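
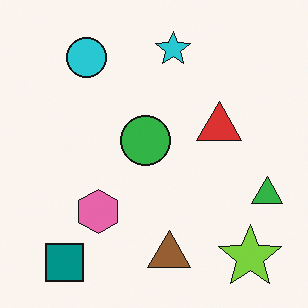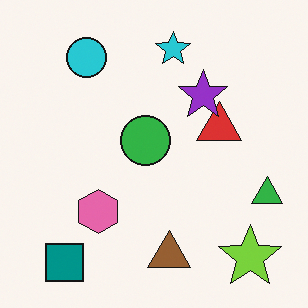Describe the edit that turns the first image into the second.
This is the original image overlaid with an additional purple star.

A purple star appears in the second image that is absent from the first.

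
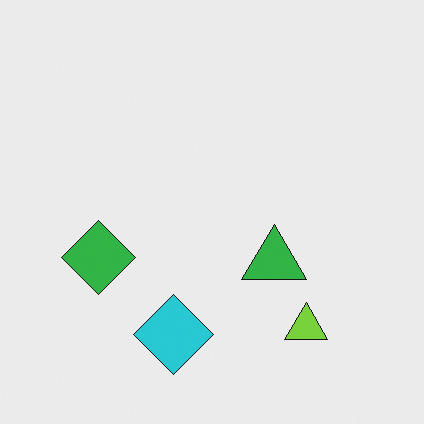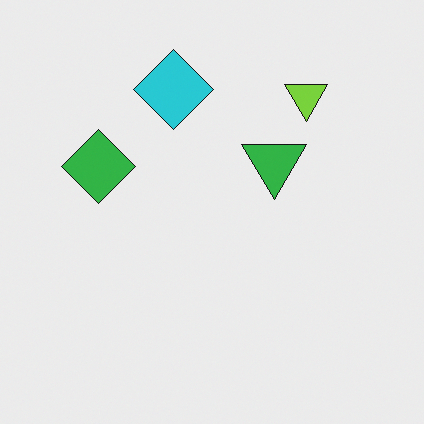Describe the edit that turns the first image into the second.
This is the original image flipped vertically (top ↔ bottom).

The cyan diamond is in the bottom of the first image and the top of the second — shapes on opposite sides of the horizontal midline have swapped in a mirror flip.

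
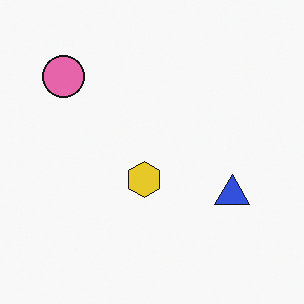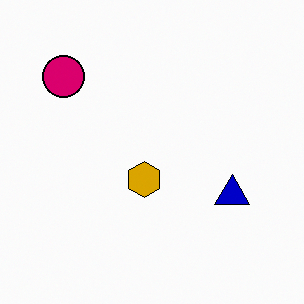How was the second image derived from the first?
The image was boosted in contrast.

Tones are pushed away from mid-grey across the whole image — a global contrast change.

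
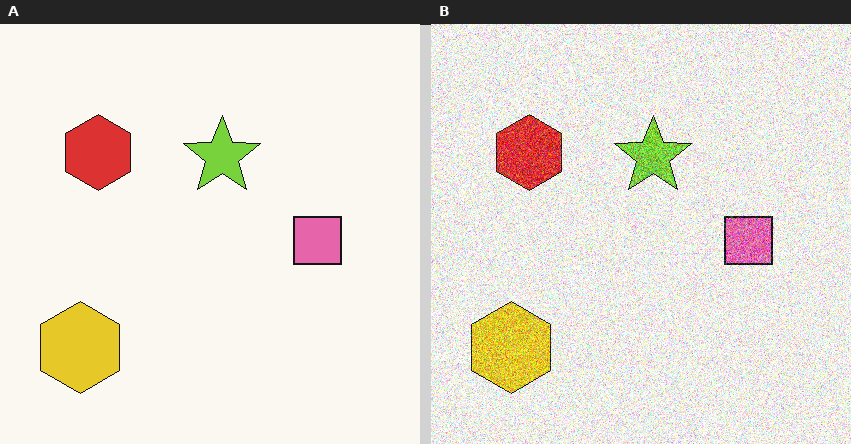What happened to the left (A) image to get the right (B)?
It was degraded with strong gaussian noise.

Random speckle covers the whole image, including the flat background.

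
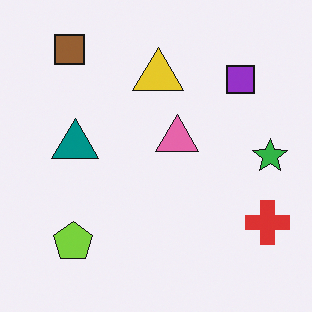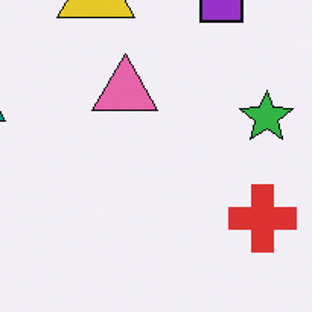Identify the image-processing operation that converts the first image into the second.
This is the original image cropped slightly and scaled back up.

The visible shapes are larger and the field of view is narrower; shapes near the original edges may be partly or wholly outside the frame — a crop-and-rescale.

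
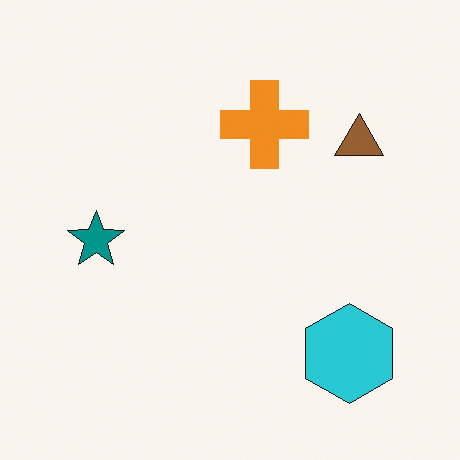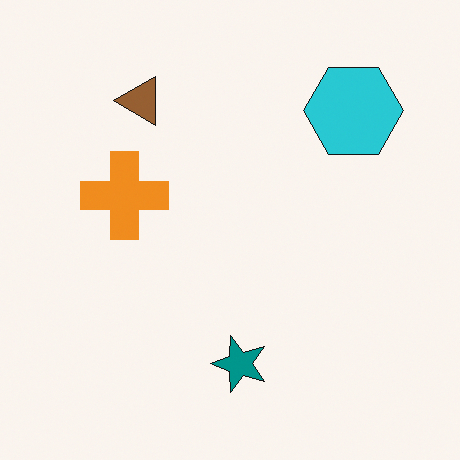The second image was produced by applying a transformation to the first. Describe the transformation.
The transformation is: rotated 90° counter-clockwise.

The cyan hexagon sits in the bottom-right of the first image and the top-right of the second — consistent with a whole-image 90° counter-clockwise rotation.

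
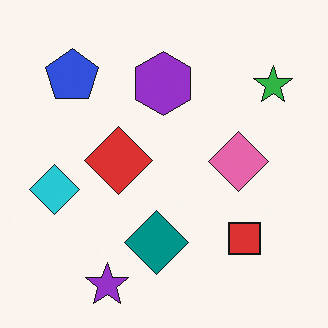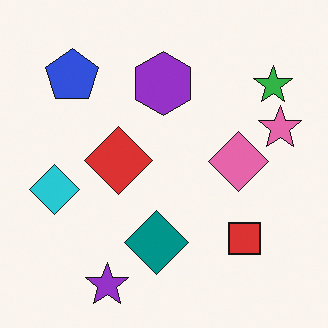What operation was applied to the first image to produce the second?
The second image is the first overlaid with an additional pink star.

A pink star appears in the second image that is absent from the first.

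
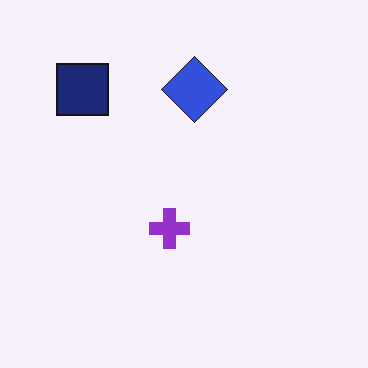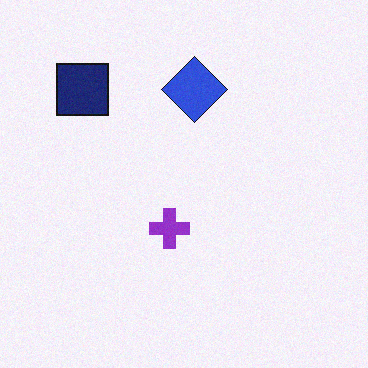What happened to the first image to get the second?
The second image is the first degraded with a light layer of grain.

Random speckle covers the whole image, including the flat background.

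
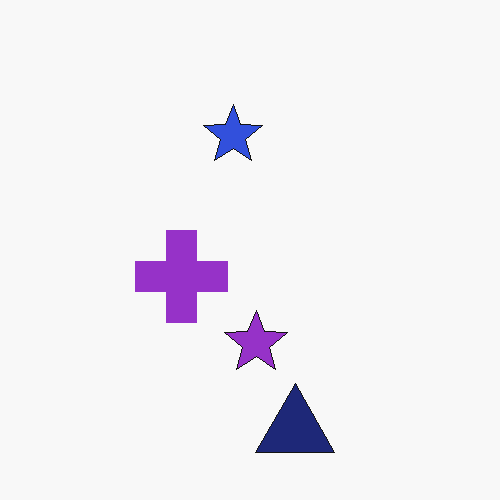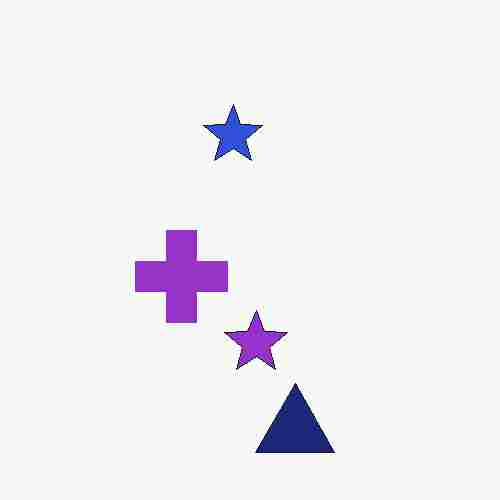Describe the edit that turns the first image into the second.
The second image is the first degraded with heavy JPEG compression.

Blocky 8×8 compression artifacts appear around shape edges and the flat background shows ringing — characteristic JPEG degradation.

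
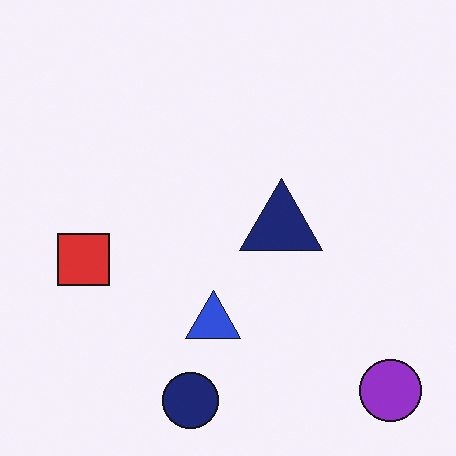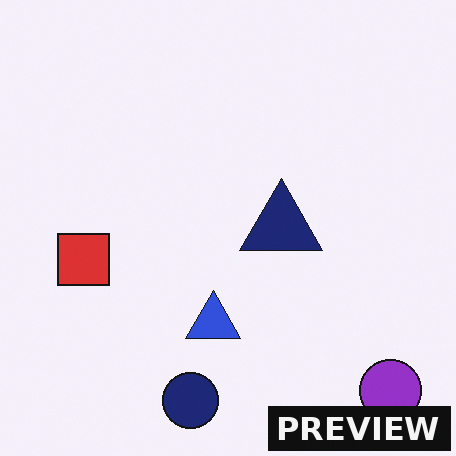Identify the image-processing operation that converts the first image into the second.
The transformation is: watermarked with the text "PREVIEW" in the lower-right corner.

A dark label reading "PREVIEW" appears in the lower-right corner.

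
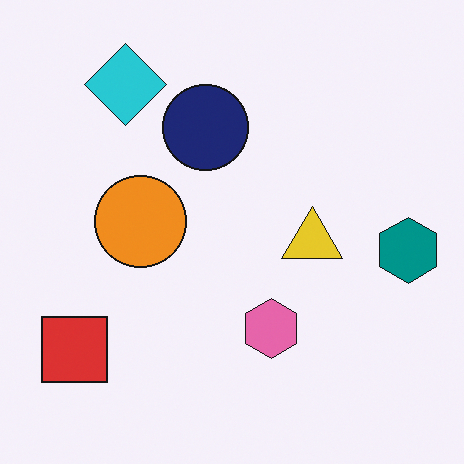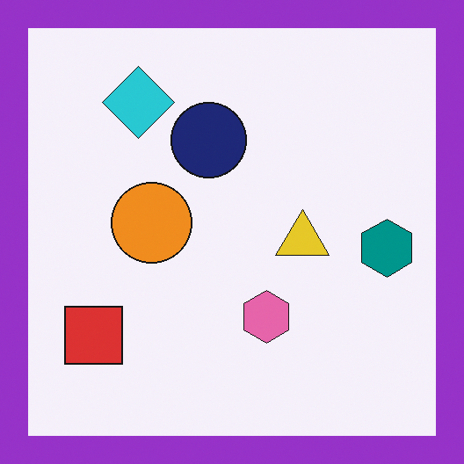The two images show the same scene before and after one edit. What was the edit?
This is the original image framed with a purple border.

A solid purple frame runs around the edge of the second image, with the content slightly shrunk inside it.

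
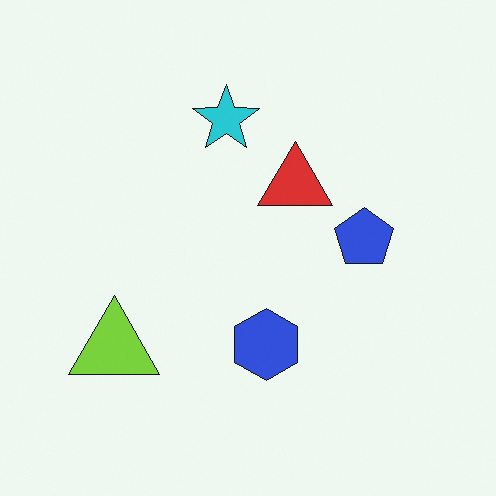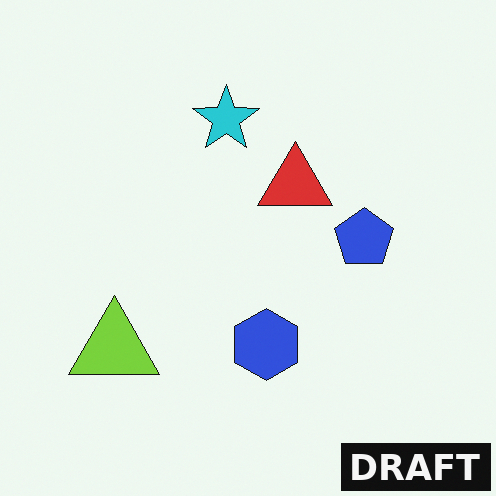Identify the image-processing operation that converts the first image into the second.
It was watermarked with the text "DRAFT" in the lower-right corner.

A dark label reading "DRAFT" appears in the lower-right corner.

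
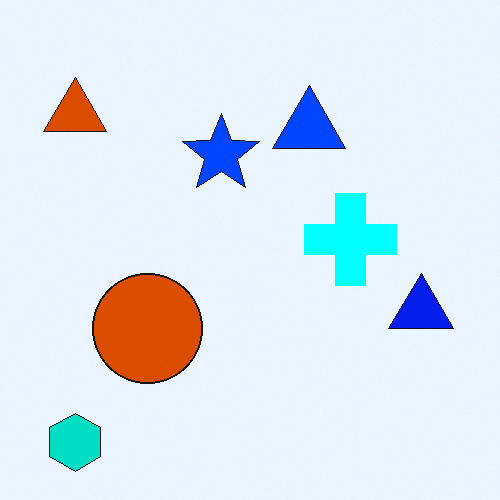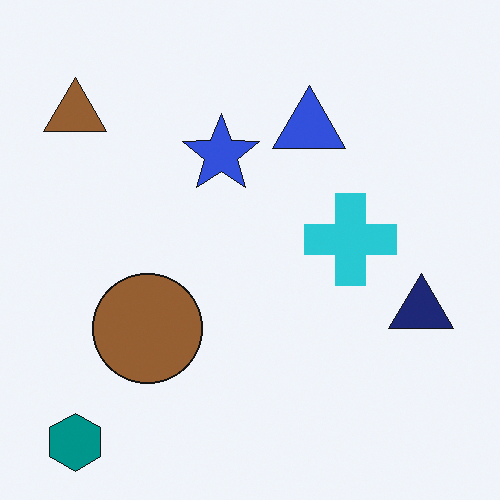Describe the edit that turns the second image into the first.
The transformation is: heavily oversaturated.

All colors are more vivid — a global saturation change.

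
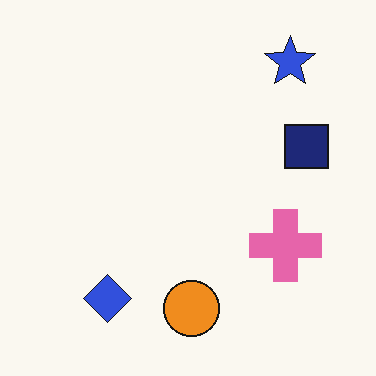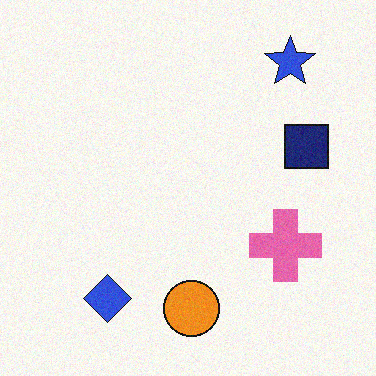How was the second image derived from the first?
The transformation is: degraded with a light layer of grain.

Random speckle covers the whole image, including the flat background.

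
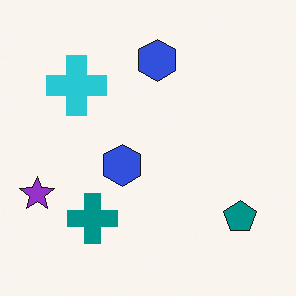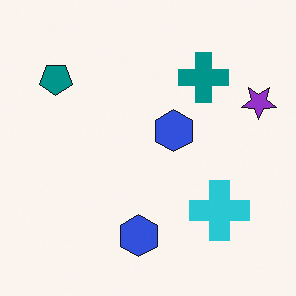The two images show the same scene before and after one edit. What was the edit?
The second image is the first rotated 180°.

The purple star sits in the left of the first image and the right of the second — consistent with a whole-image 180° rotation.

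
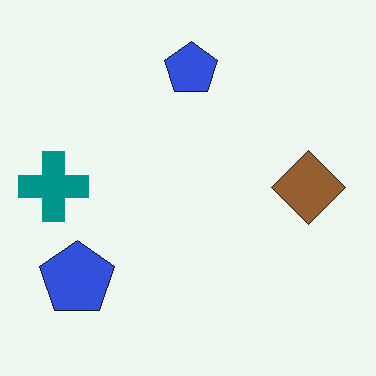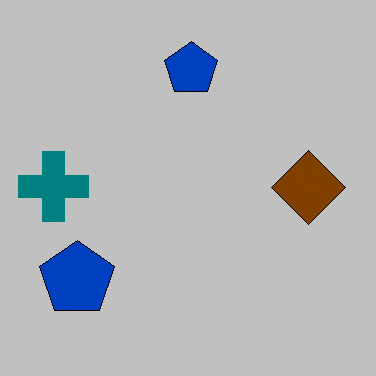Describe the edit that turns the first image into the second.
The second image is the first heavily posterized to just a handful of flat colors.

Each flat color has snapped to a coarser quantized level — most visibly, the near-white background has dropped to a flat grey.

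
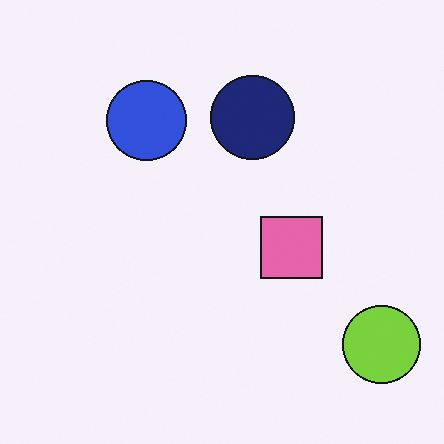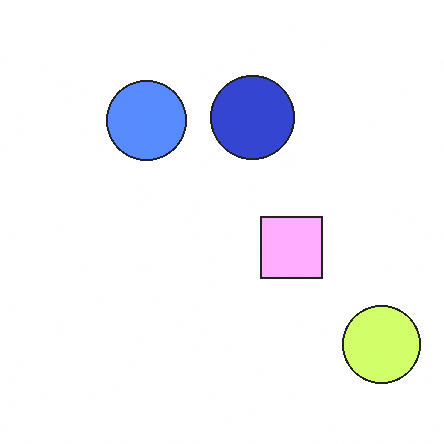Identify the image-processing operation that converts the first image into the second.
Substantially brightened.

Every pixel — background and shapes alike — is uniformly brightened.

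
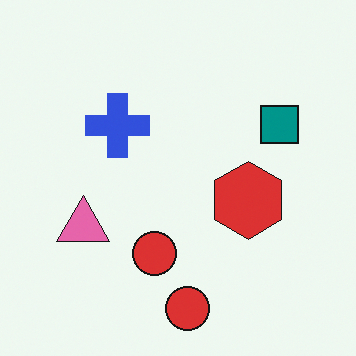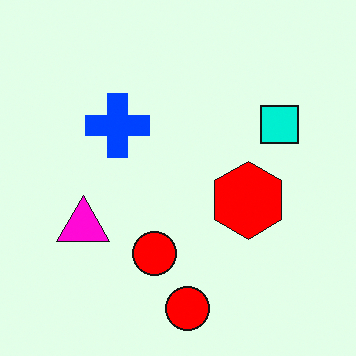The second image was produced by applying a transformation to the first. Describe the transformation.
Heavily oversaturated.

All colors are more vivid — a global saturation change.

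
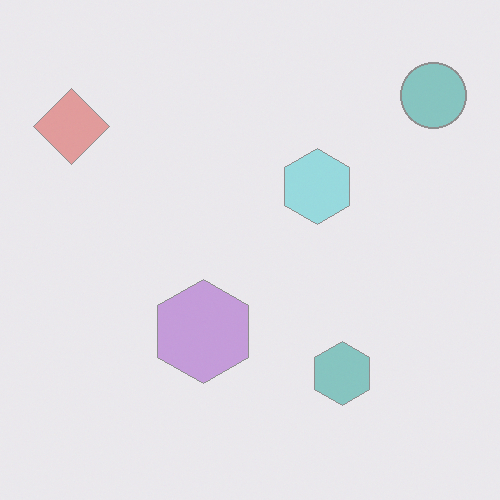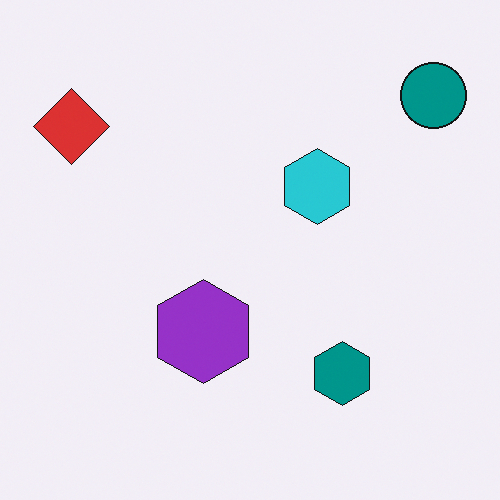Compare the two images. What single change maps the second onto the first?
The image was washed out (contrast reduced).

Tones are pushed toward mid-grey across the whole image — a global contrast change.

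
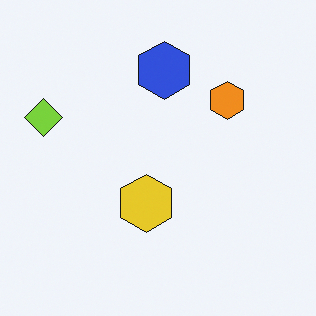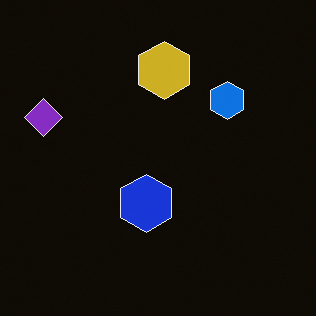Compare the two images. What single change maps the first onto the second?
The second image is the first color-inverted (negative).

The light background has become dark and every shape's color is its complement — a photographic negative.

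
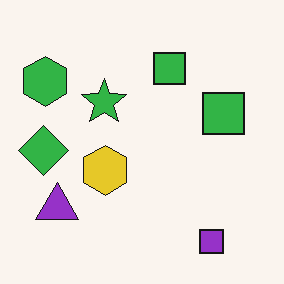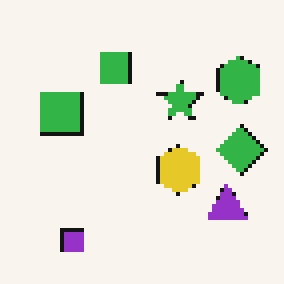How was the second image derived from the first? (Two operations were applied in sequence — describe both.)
The image was lightly pixelated (a mild mosaic effect), then flipped horizontally (left ↔ right).

Shapes are reduced to large square blocks; fine edges and outlines are lost — a downscale-then-upscale (mosaic) effect. The green diamond is in the left of the first image and the right of the second — shapes on opposite sides of the vertical midline have swapped in a mirror flip.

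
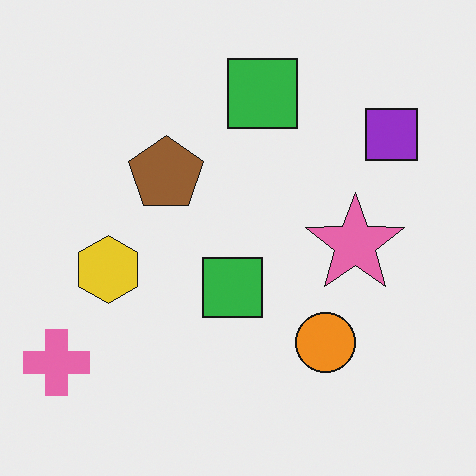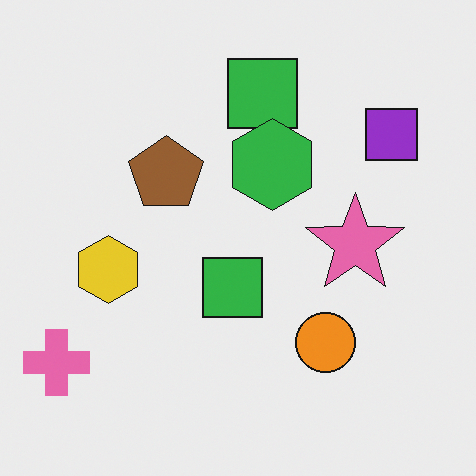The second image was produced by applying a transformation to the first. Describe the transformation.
The transformation is: overlaid with an additional green hexagon.

A green hexagon appears in the second image that is absent from the first.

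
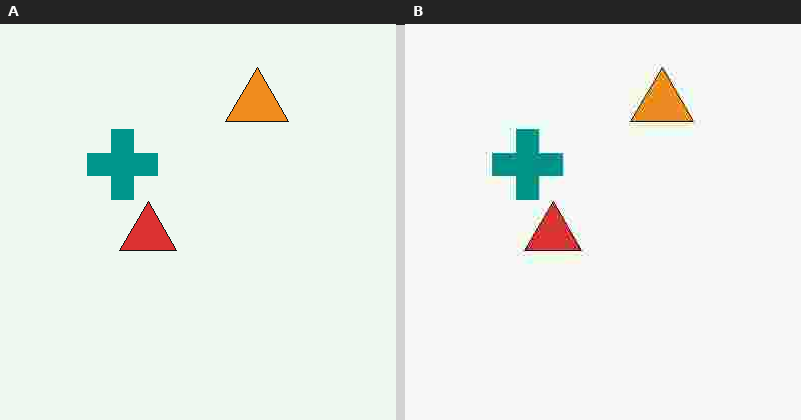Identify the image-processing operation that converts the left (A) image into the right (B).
The transformation is: heavily JPEG-compressed with obvious blocking artifacts.

Blocky 8×8 compression artifacts appear around shape edges and the flat background shows ringing — characteristic JPEG degradation.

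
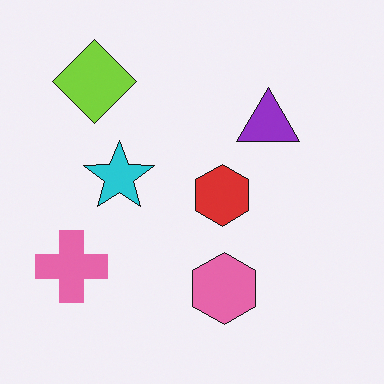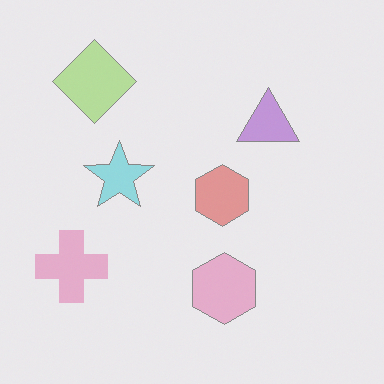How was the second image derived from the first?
The image was washed out (contrast reduced).

Tones are pushed toward mid-grey across the whole image — a global contrast change.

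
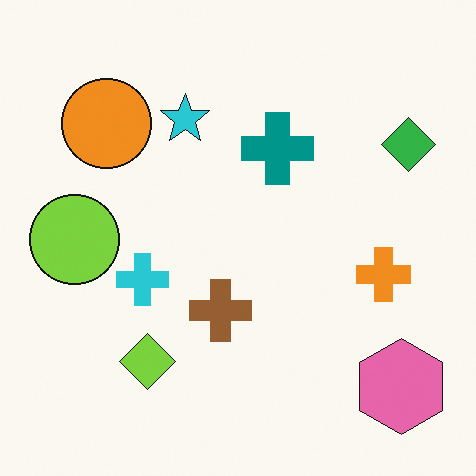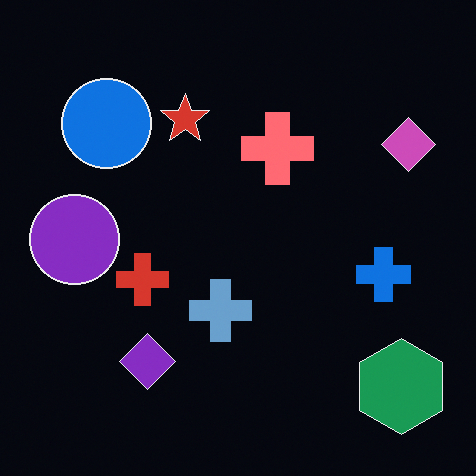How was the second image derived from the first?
The image was color-inverted (negative).

The light background has become dark and every shape's color is its complement — a photographic negative.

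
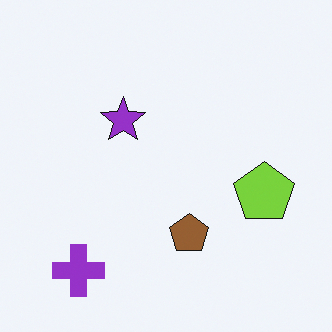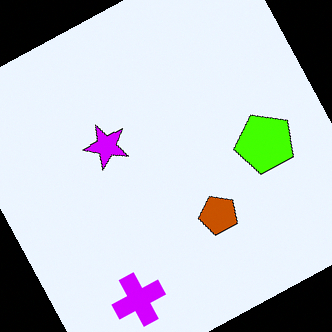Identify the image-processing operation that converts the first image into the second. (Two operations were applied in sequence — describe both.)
Made much more vivid (saturation change), then rotated counter-clockwise by a moderate amount.

All colors are more vivid — a global saturation change. Every shape is tilted by the same angle and the image corners show triangular fill wedges — a whole-image rotation by a non-right angle.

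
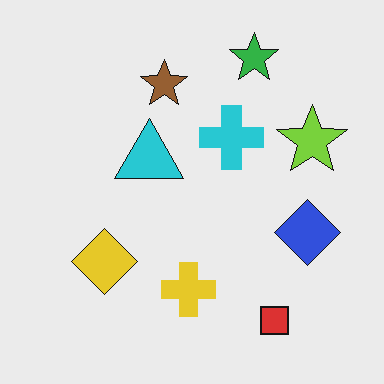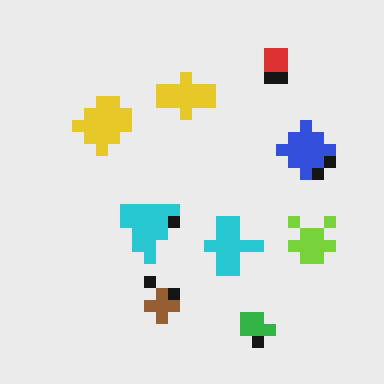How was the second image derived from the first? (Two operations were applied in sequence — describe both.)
This is the original image coarsely pixelated, then flipped vertically (top ↔ bottom).

Shapes are reduced to large square blocks; fine edges and outlines are lost — a downscale-then-upscale (mosaic) effect. The green star is in the top of the first image and the bottom of the second — shapes on opposite sides of the horizontal midline have swapped in a mirror flip.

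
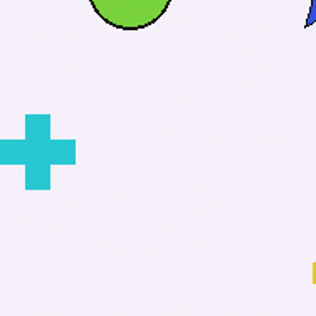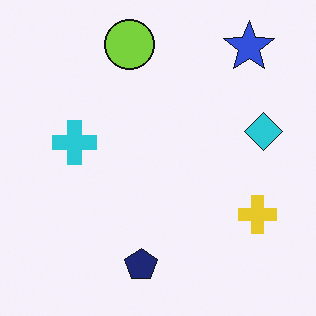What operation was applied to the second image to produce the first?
The transformation is: cropped to a noticeably smaller region and rescaled.

The visible shapes are larger and the field of view is narrower; shapes near the original edges may be partly or wholly outside the frame — a crop-and-rescale.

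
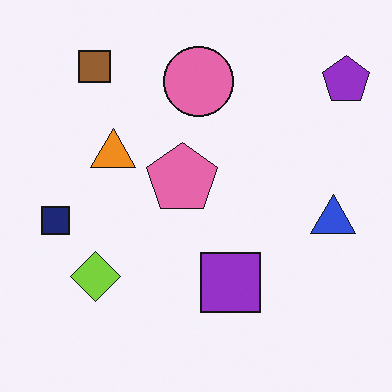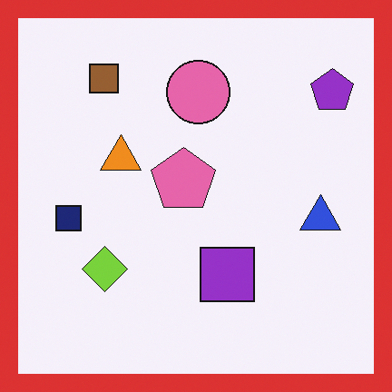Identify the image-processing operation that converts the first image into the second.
Framed with a red border.

A solid red frame runs around the edge of the second image, with the content slightly shrunk inside it.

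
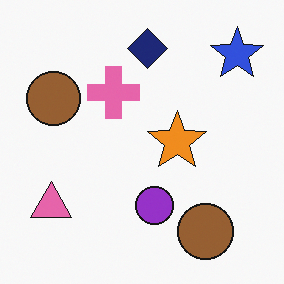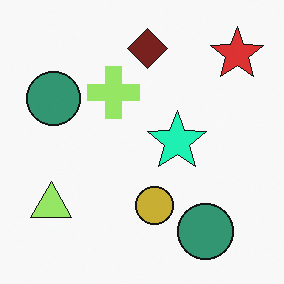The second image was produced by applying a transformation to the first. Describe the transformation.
The image was hue-shifted through roughly a third of the color wheel.

Every shape's color has rotated by the same amount around the hue wheel — a uniform hue shift.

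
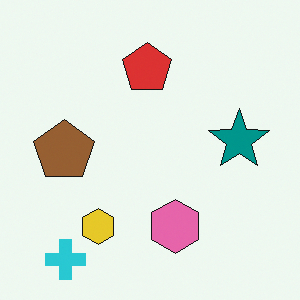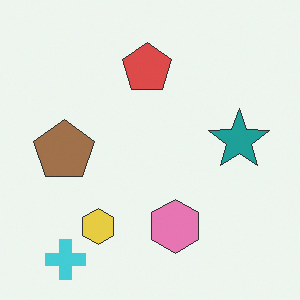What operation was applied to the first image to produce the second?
Given slightly reduced contrast.

Tones are pushed toward mid-grey across the whole image — a global contrast change.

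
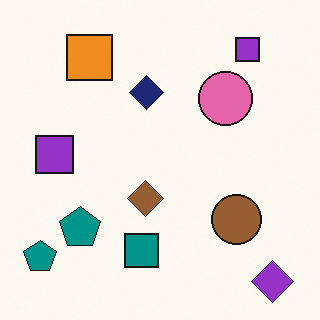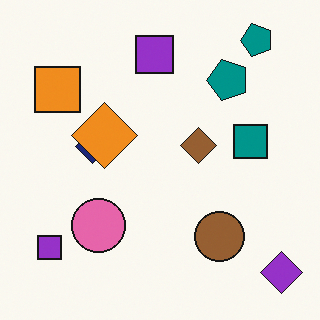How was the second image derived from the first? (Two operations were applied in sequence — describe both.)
It was transposed (reflected across the top-left ↔ bottom-right diagonal), then overlaid with an additional orange diamond.

Shapes have swapped their row and column positions — what was in the top-right is now in the bottom-left — a diagonal reflection. An orange diamond appears in the second image that is absent from the first.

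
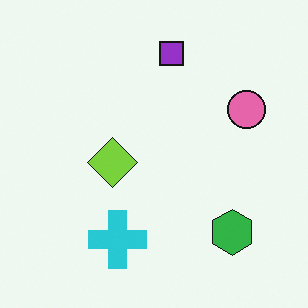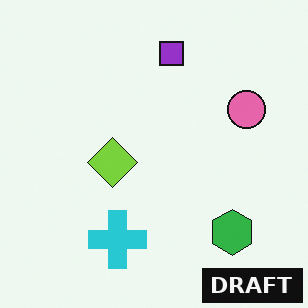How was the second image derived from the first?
Watermarked with the text "DRAFT" in the lower-right corner.

A dark label reading "DRAFT" appears in the lower-right corner.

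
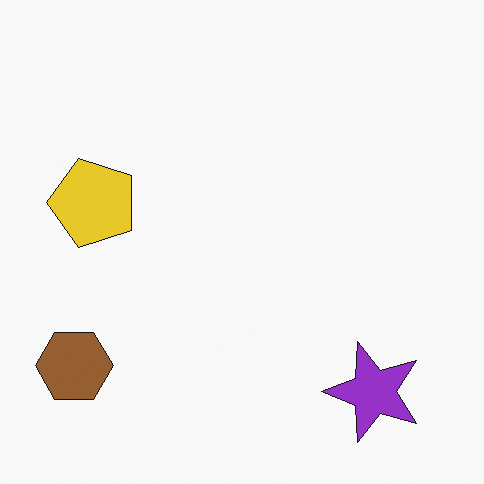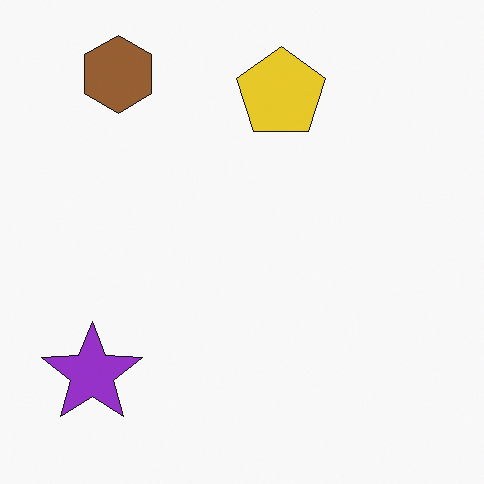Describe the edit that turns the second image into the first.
The image was rotated 90° counter-clockwise.

The brown hexagon sits in the top-left of the second image and the bottom-left of the first — consistent with a whole-image 90° counter-clockwise rotation.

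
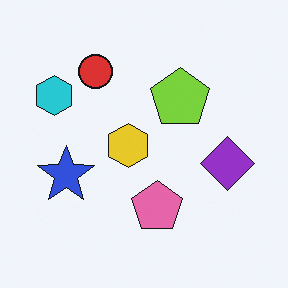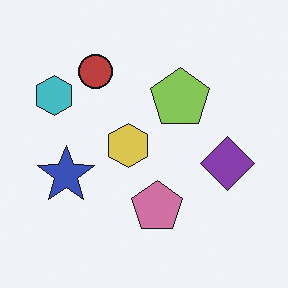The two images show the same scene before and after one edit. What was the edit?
Slightly desaturated.

All colors are more muted and greyish — a global saturation change.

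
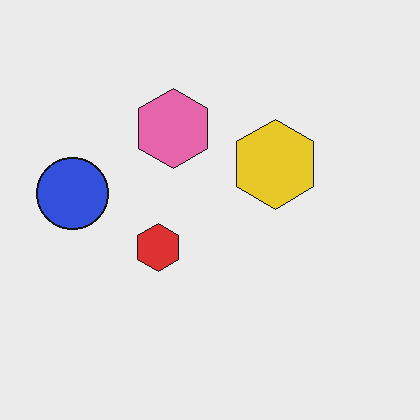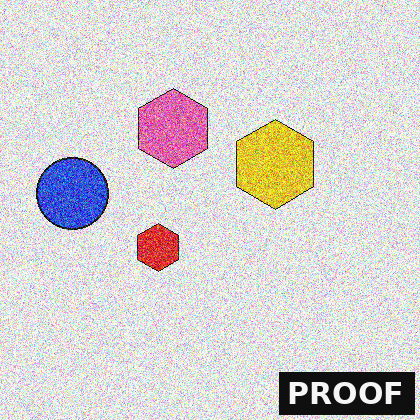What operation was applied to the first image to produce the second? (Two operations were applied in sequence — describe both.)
Degraded with a thick layer of grain, then watermarked with the text "PROOF" in the lower-right corner.

Random speckle covers the whole image, including the flat background. A dark label reading "PROOF" appears in the lower-right corner.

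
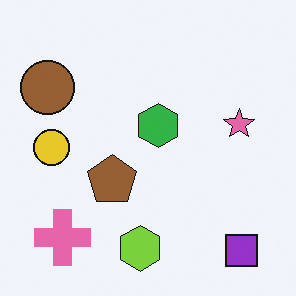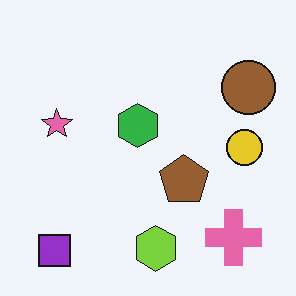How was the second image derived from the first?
Flipped horizontally (left ↔ right).

The brown circle is in the top-left of the first image and the top-right of the second — shapes on opposite sides of the vertical midline have swapped in a mirror flip.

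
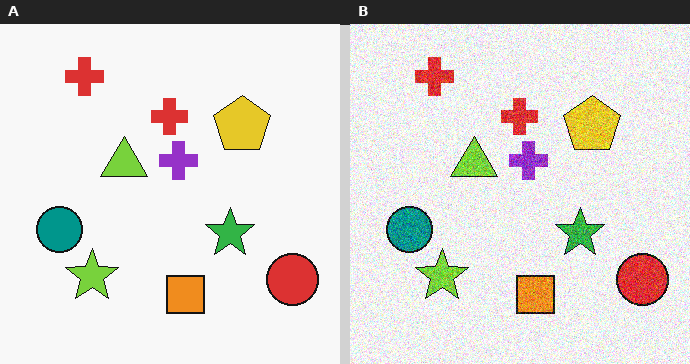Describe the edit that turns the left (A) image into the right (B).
Degraded with heavy additive noise.

Random speckle covers the whole image, including the flat background.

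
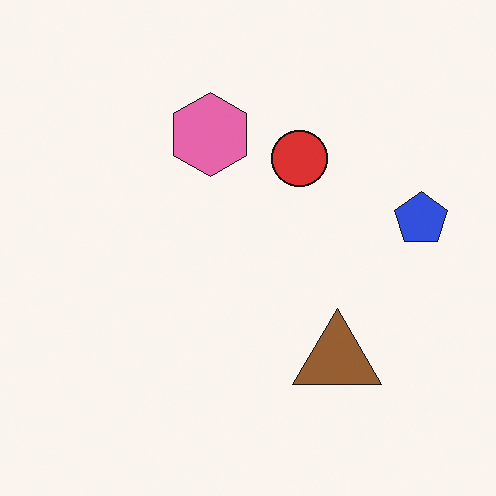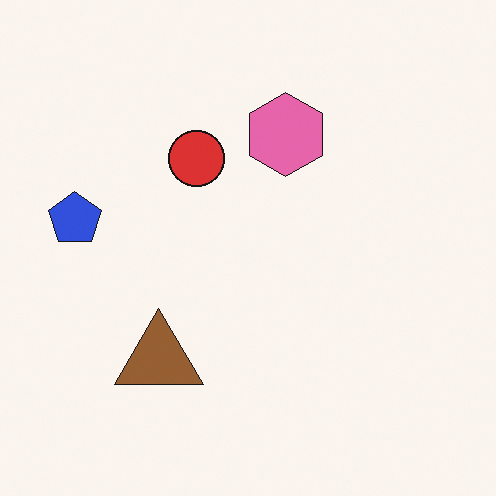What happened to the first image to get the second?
The second image is the first flipped horizontally (left ↔ right).

The blue pentagon is in the right of the first image and the left of the second — shapes on opposite sides of the vertical midline have swapped in a mirror flip.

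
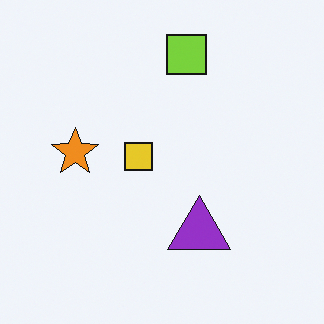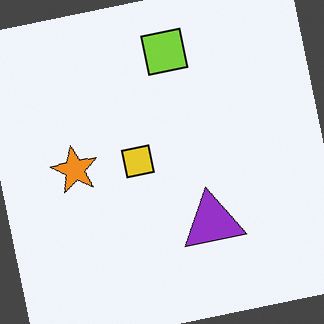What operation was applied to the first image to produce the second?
The transformation is: rotated counter-clockwise by a small amount.

Every shape is tilted by the same angle and the image corners show triangular fill wedges — a whole-image rotation by a non-right angle.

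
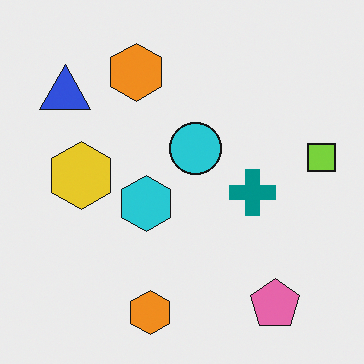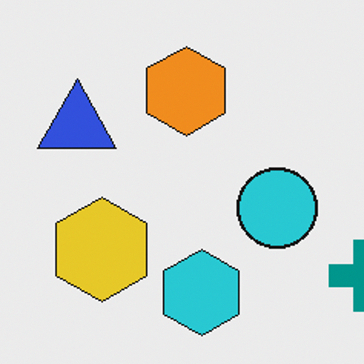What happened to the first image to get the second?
The image was cropped slightly and scaled back up.

The visible shapes are larger and the field of view is narrower; shapes near the original edges may be partly or wholly outside the frame — a crop-and-rescale.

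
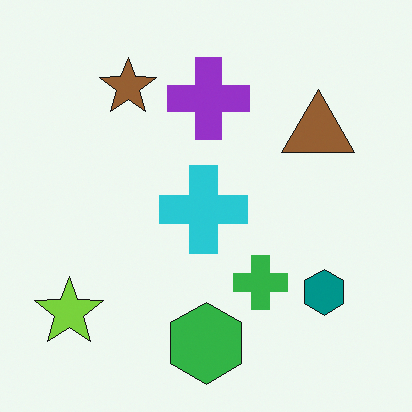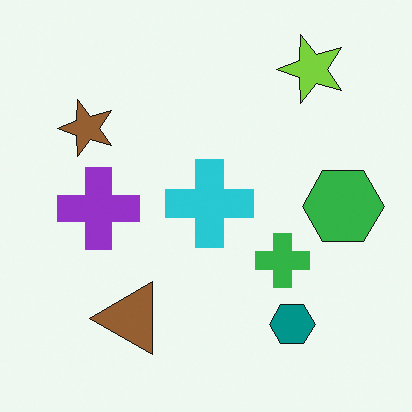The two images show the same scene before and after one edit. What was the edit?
This is the original image transposed (reflected across the top-left ↔ bottom-right diagonal).

Shapes have swapped their row and column positions — what was in the top-right is now in the bottom-left — a diagonal reflection.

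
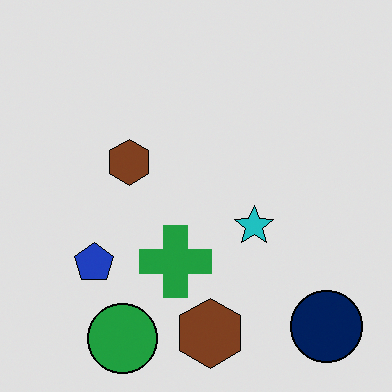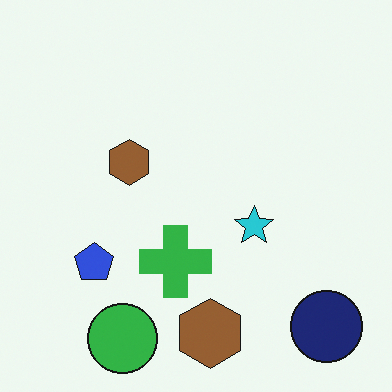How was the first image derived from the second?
This is the original image moderately posterized.

Each flat color has snapped to a coarser quantized level — most visibly, the near-white background has dropped to a flat grey.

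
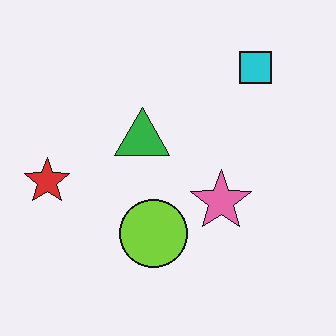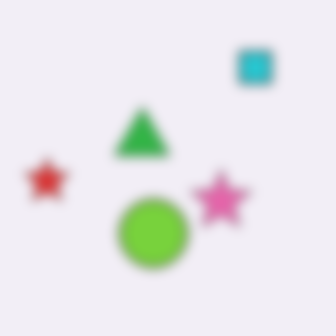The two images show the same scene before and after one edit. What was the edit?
The image was strongly gaussian-blurred.

Shape edges and outlines are uniformly softened across the whole image.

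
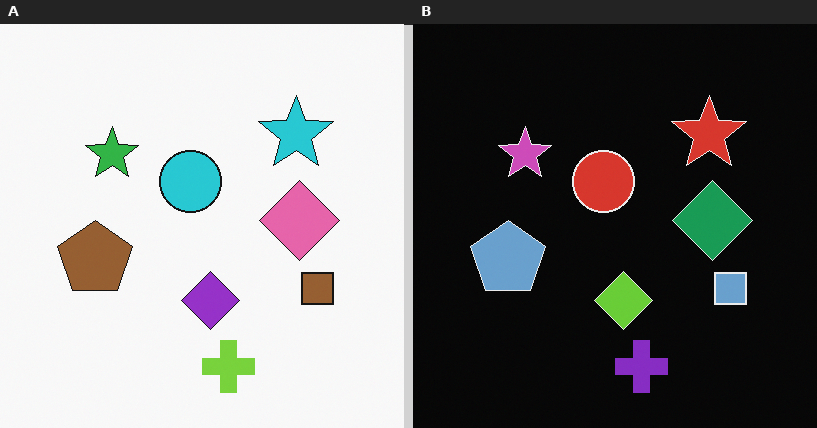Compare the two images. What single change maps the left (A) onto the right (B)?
Color-inverted (negative).

The light background has become dark and every shape's color is its complement — a photographic negative.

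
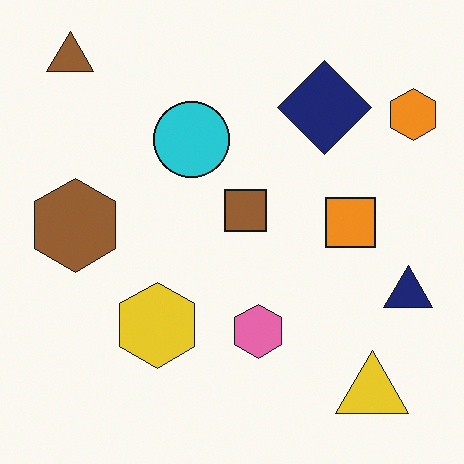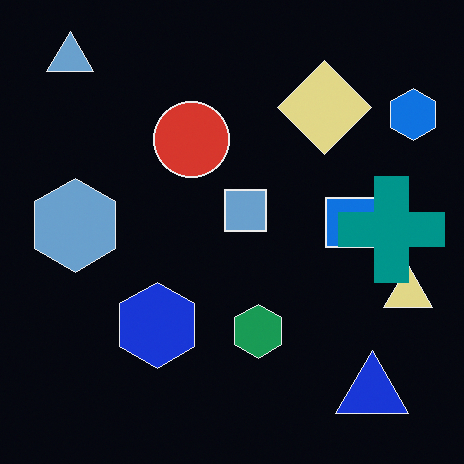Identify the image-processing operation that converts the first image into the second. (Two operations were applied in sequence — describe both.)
Color-inverted (negative), then overlaid with an additional teal cross.

The light background has become dark and every shape's color is its complement — a photographic negative. A teal cross appears in the second image that is absent from the first.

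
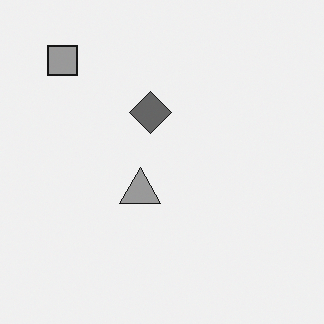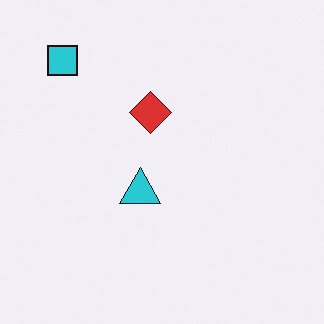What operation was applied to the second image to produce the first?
Converted to grayscale.

All color is removed — every shape is now a shade of grey.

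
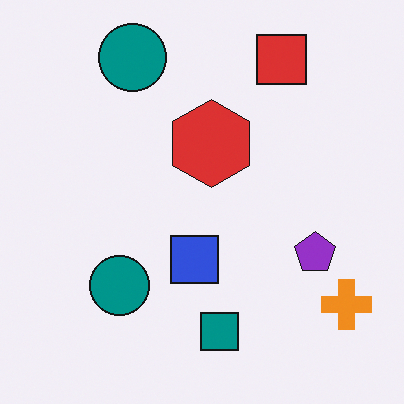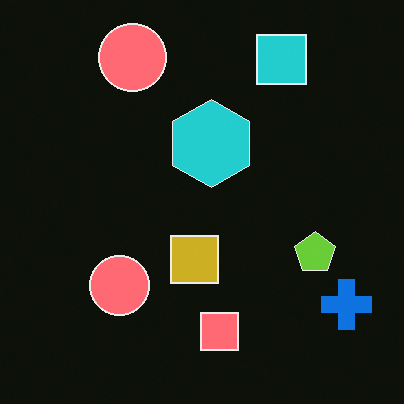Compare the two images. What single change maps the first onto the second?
The transformation is: color-inverted (negative).

The light background has become dark and every shape's color is its complement — a photographic negative.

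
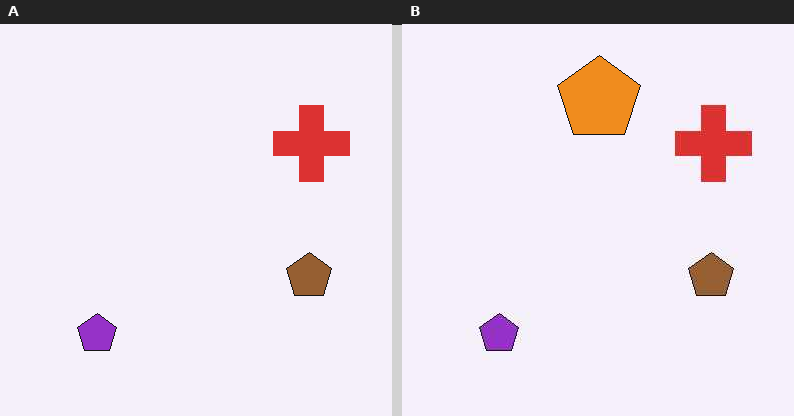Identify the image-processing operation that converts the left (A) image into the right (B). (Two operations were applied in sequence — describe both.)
JPEG-compressed with visible artifacts, then overlaid with an additional orange pentagon.

Blocky 8×8 compression artifacts appear around shape edges and the flat background shows ringing — characteristic JPEG degradation. An orange pentagon appears in the right (B) image that is absent from the left (A).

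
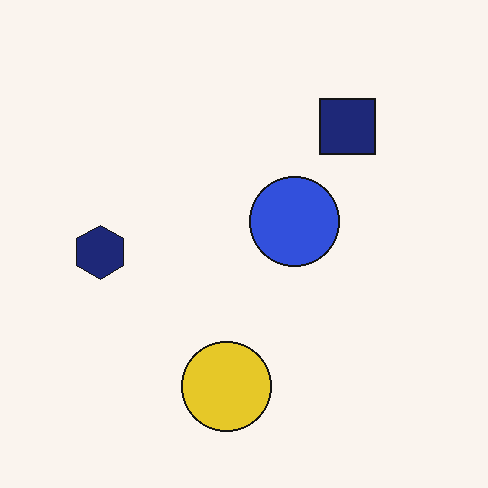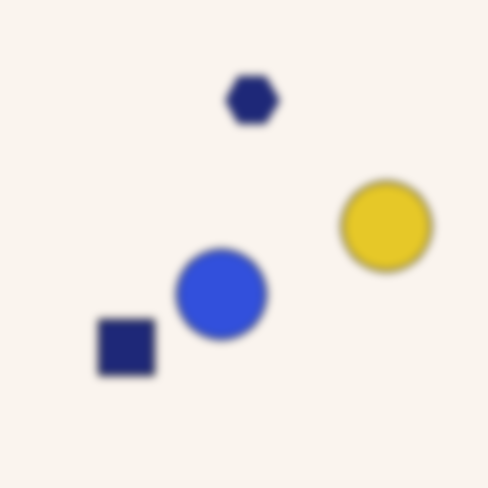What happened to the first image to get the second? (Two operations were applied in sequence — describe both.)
Moderately blurred, then transposed (reflected across the top-left ↔ bottom-right diagonal).

Shape edges and outlines are uniformly softened across the whole image. Shapes have swapped their row and column positions — what was in the top-right is now in the bottom-left — a diagonal reflection.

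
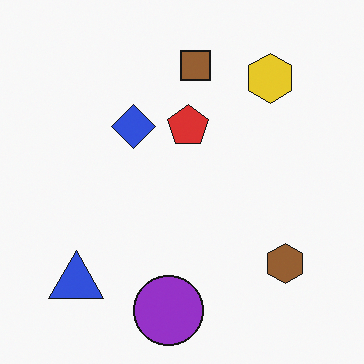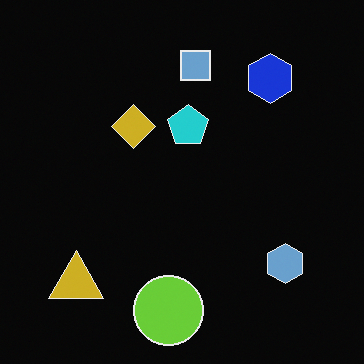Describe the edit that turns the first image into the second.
The transformation is: color-inverted (negative).

The light background has become dark and every shape's color is its complement — a photographic negative.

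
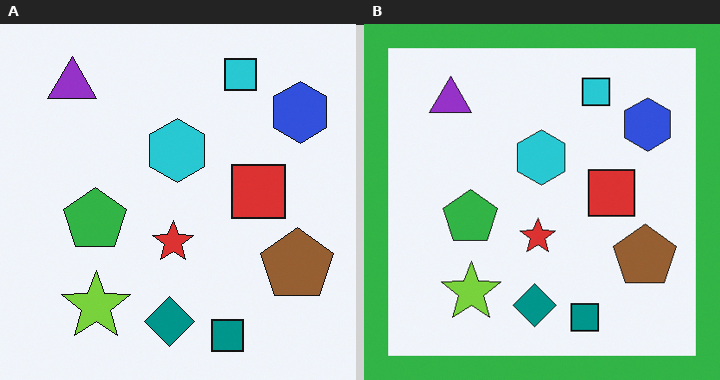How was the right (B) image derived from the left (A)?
This is the original image framed with a green border.

A solid green frame runs around the edge of the right (B) image, with the content slightly shrunk inside it.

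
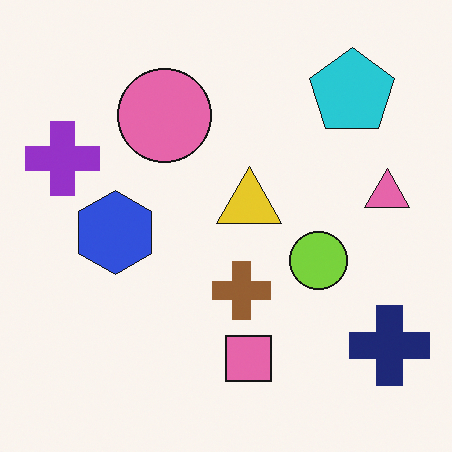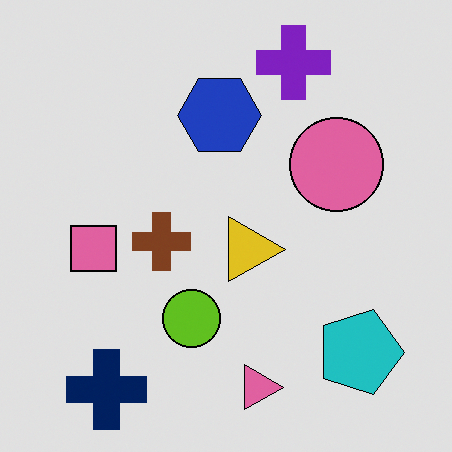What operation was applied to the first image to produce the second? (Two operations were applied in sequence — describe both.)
This is the original image rotated 90° clockwise, then posterized to a reduced palette.

The navy cross sits in the bottom-right of the first image and the bottom-left of the second — consistent with a whole-image 90° clockwise rotation. Each flat color has snapped to a coarser quantized level — most visibly, the near-white background has dropped to a flat grey.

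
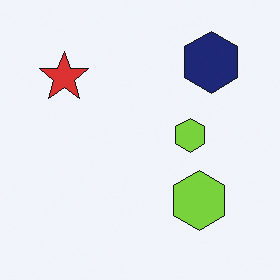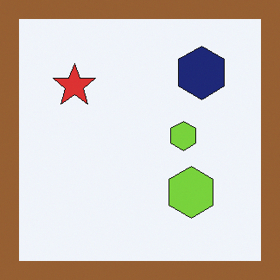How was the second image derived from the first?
The image was framed with a brown border.

A solid brown frame runs around the edge of the second image, with the content slightly shrunk inside it.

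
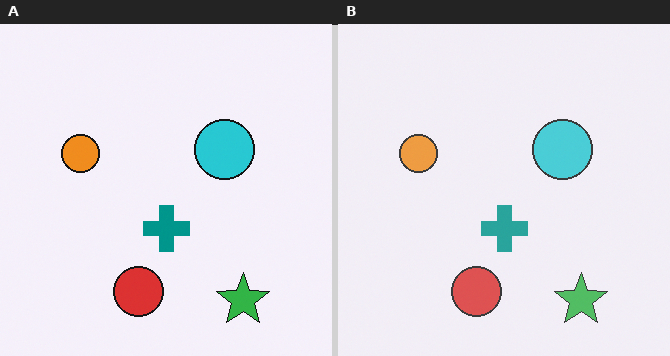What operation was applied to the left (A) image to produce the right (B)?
The image was given slightly reduced contrast.

Tones are pushed toward mid-grey across the whole image — a global contrast change.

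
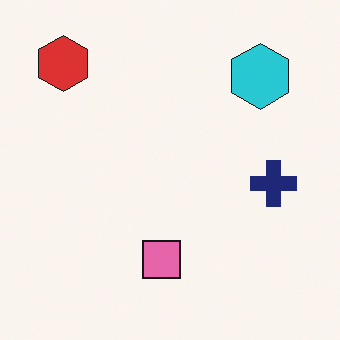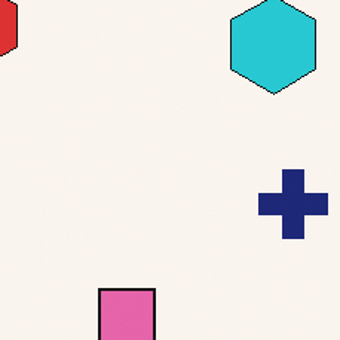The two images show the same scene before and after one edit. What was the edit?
The transformation is: cropped slightly and scaled back up.

The visible shapes are larger and the field of view is narrower; shapes near the original edges may be partly or wholly outside the frame — a crop-and-rescale.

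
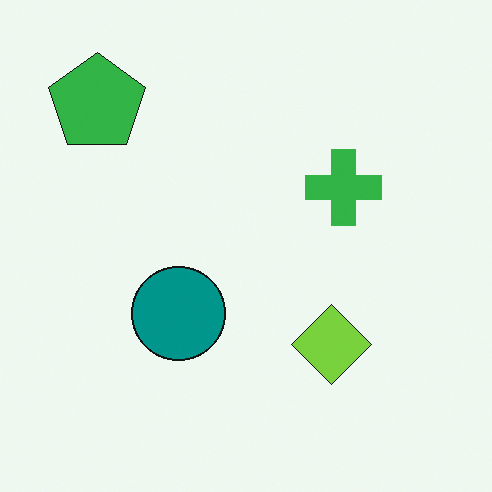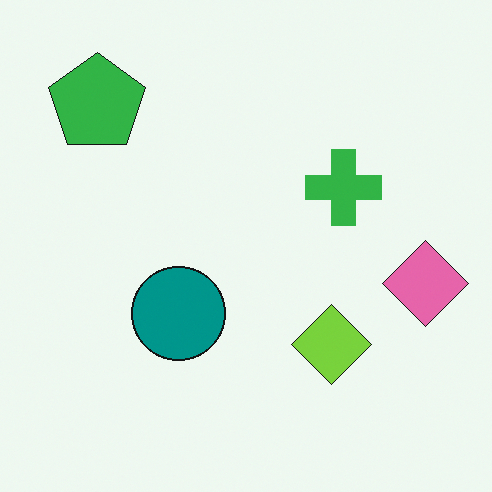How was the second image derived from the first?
It was overlaid with an additional pink diamond.

A pink diamond appears in the second image that is absent from the first.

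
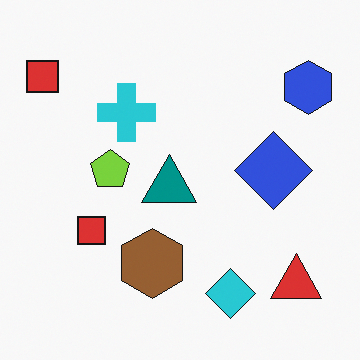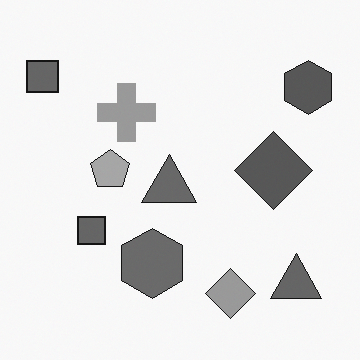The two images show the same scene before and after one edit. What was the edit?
It was converted to grayscale.

All color is removed — every shape is now a shade of grey.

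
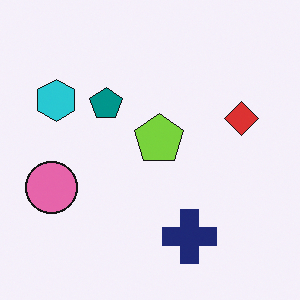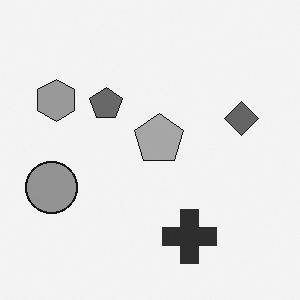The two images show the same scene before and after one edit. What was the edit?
The image was converted to grayscale.

All color is removed — every shape is now a shade of grey.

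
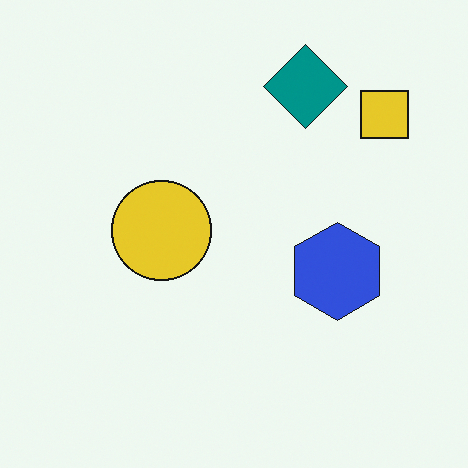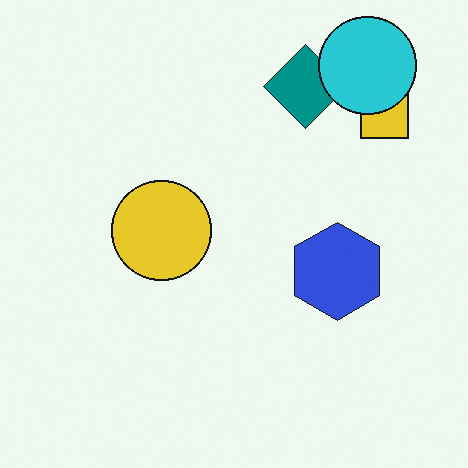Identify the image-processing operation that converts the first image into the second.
The image was overlaid with an additional cyan circle.

A cyan circle appears in the second image that is absent from the first.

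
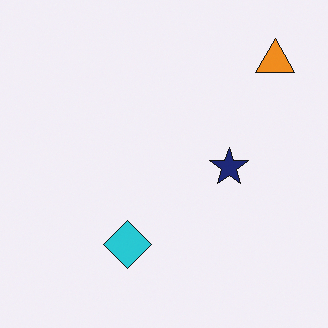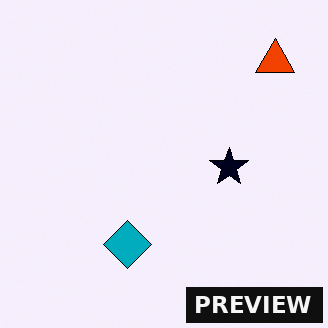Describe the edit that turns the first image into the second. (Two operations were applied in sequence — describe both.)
The image was boosted in contrast, then watermarked with the text "PREVIEW" in the lower-right corner.

Tones are pushed away from mid-grey across the whole image — a global contrast change. A dark label reading "PREVIEW" appears in the lower-right corner.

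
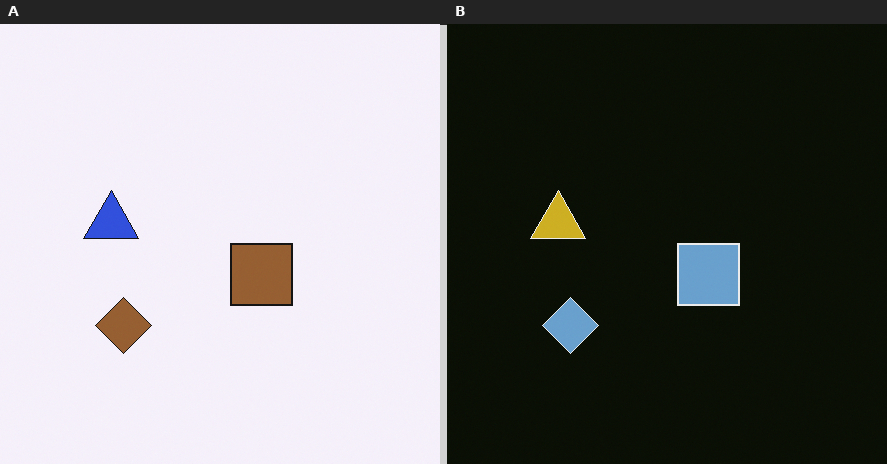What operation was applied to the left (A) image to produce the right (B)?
The transformation is: color-inverted (negative).

The light background has become dark and every shape's color is its complement — a photographic negative.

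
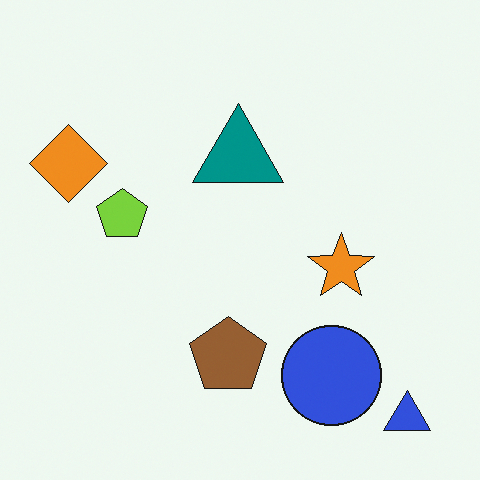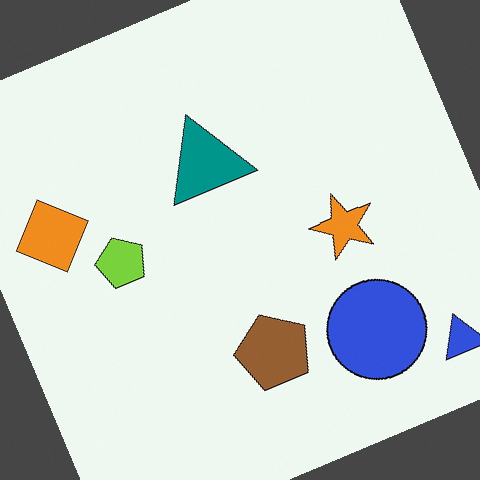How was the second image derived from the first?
The transformation is: rotated counter-clockwise by a moderate amount.

Every shape is tilted by the same angle and the image corners show triangular fill wedges — a whole-image rotation by a non-right angle.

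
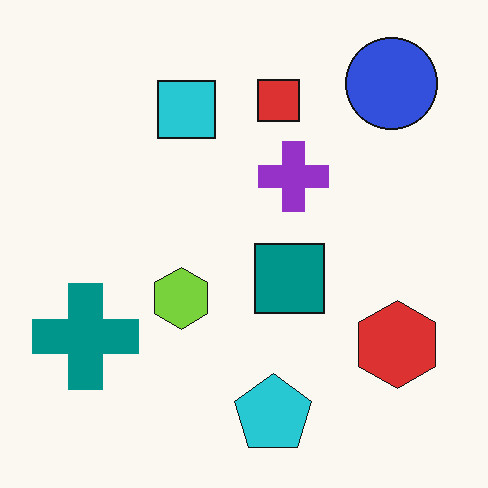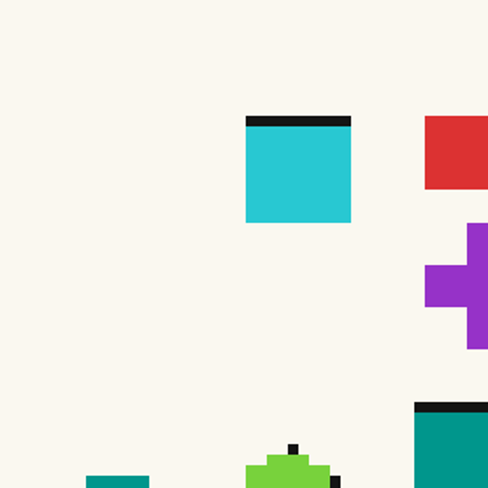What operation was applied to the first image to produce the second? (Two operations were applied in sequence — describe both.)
The image was moderately pixelated, then cropped tightly and scaled back up.

Shapes are reduced to large square blocks; fine edges and outlines are lost — a downscale-then-upscale (mosaic) effect. The visible shapes are larger and the field of view is narrower; shapes near the original edges may be partly or wholly outside the frame — a crop-and-rescale.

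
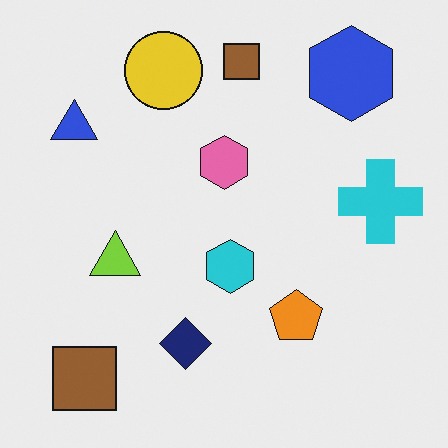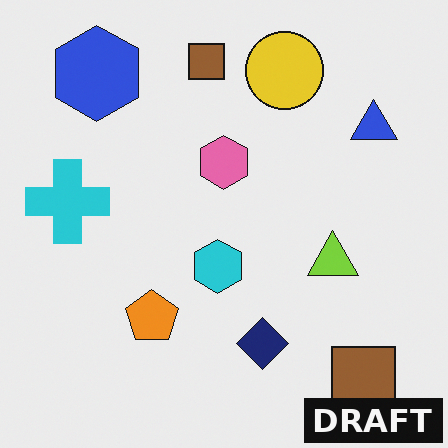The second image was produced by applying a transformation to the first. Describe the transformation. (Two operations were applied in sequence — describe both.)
The image was flipped horizontally (left ↔ right), then watermarked with the text "DRAFT" in the lower-right corner.

The cyan cross is in the right of the first image and the left of the second — shapes on opposite sides of the vertical midline have swapped in a mirror flip. A dark label reading "DRAFT" appears in the lower-right corner.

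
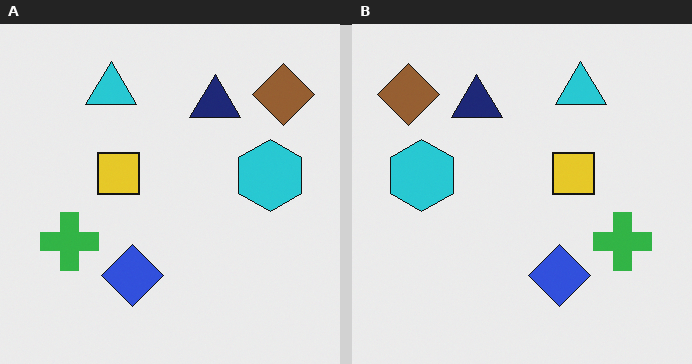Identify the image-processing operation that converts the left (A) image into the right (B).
The image was flipped horizontally (left ↔ right).

The brown diamond is in the top-right of the left (A) image and the top-left of the right (B) — shapes on opposite sides of the vertical midline have swapped in a mirror flip.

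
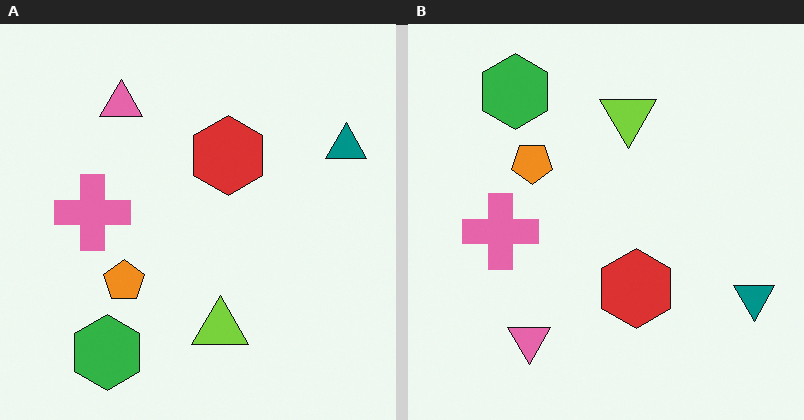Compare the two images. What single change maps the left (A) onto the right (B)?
It was flipped vertically (top ↔ bottom).

The green hexagon is in the bottom-left of the left (A) image and the top-left of the right (B) — shapes on opposite sides of the horizontal midline have swapped in a mirror flip.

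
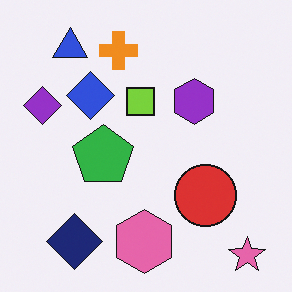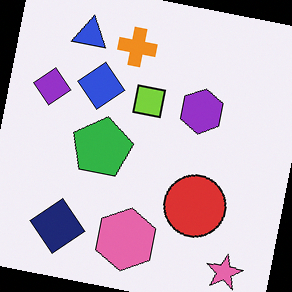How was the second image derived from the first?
This is the original image rotated clockwise by a slight angle.

Every shape is tilted by the same angle and the image corners show triangular fill wedges — a whole-image rotation by a non-right angle.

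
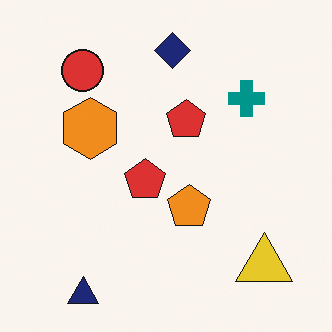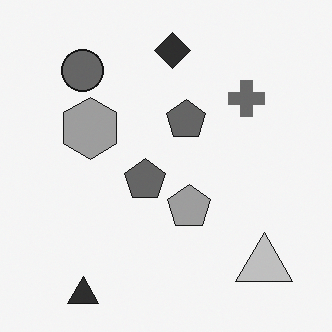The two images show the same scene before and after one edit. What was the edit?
Converted to grayscale.

All color is removed — every shape is now a shade of grey.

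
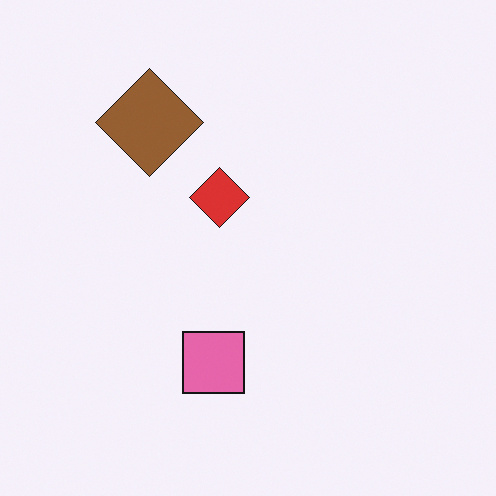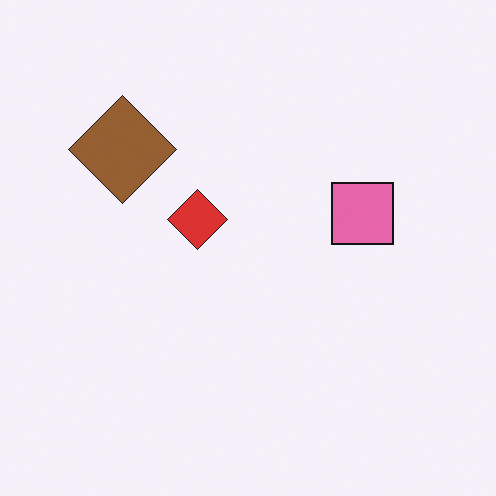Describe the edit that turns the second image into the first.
The first image is the second transposed (reflected across the top-left ↔ bottom-right diagonal).

Shapes have swapped their row and column positions — what was in the top-right is now in the bottom-left — a diagonal reflection.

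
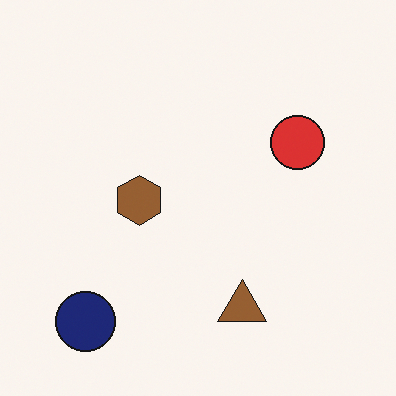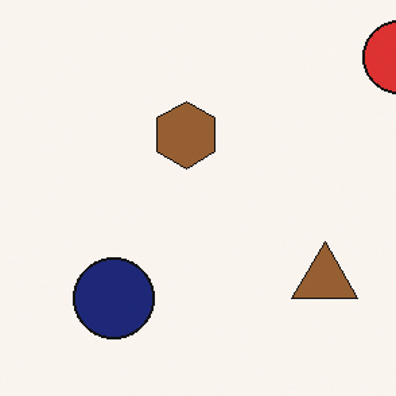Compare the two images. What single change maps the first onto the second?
This is the original image cropped slightly and scaled back up.

The visible shapes are larger and the field of view is narrower; shapes near the original edges may be partly or wholly outside the frame — a crop-and-rescale.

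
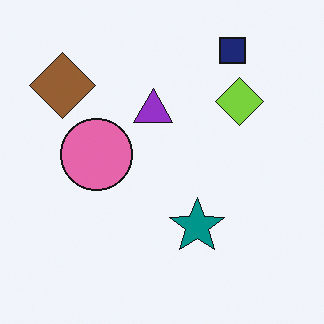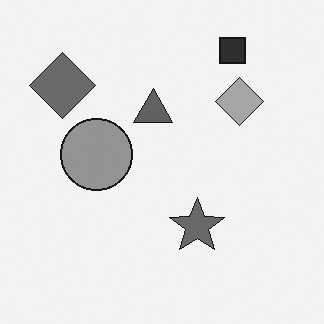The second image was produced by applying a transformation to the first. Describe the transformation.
The transformation is: converted to grayscale.

All color is removed — every shape is now a shade of grey.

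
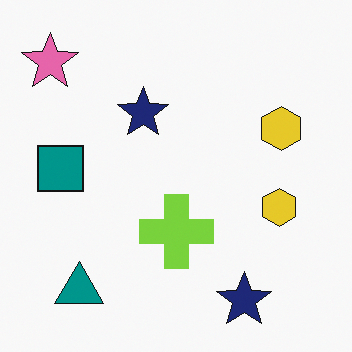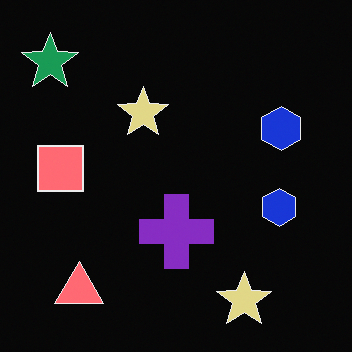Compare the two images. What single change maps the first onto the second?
The second image is the first color-inverted (negative).

The light background has become dark and every shape's color is its complement — a photographic negative.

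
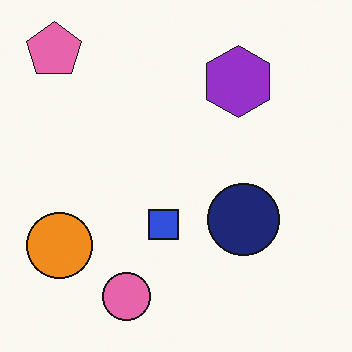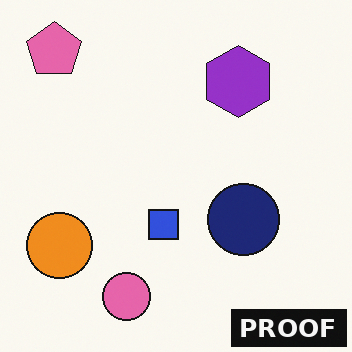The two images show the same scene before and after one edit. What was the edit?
The image was watermarked with the text "PROOF" in the lower-right corner.

A dark label reading "PROOF" appears in the lower-right corner.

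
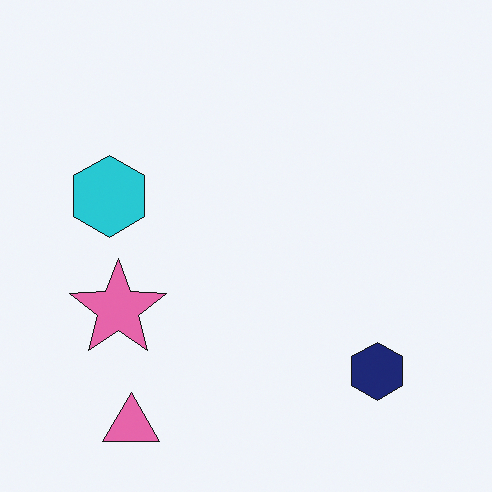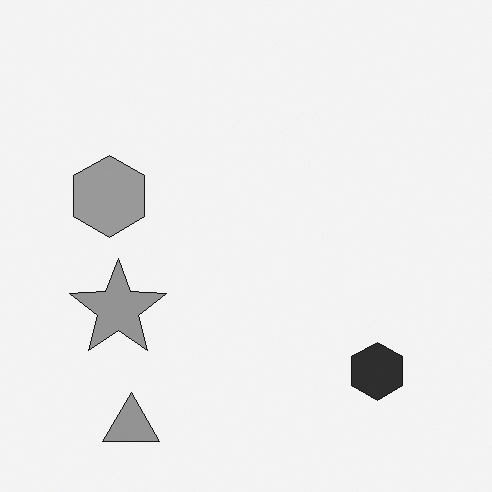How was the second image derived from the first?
The image was converted to grayscale.

All color is removed — every shape is now a shade of grey.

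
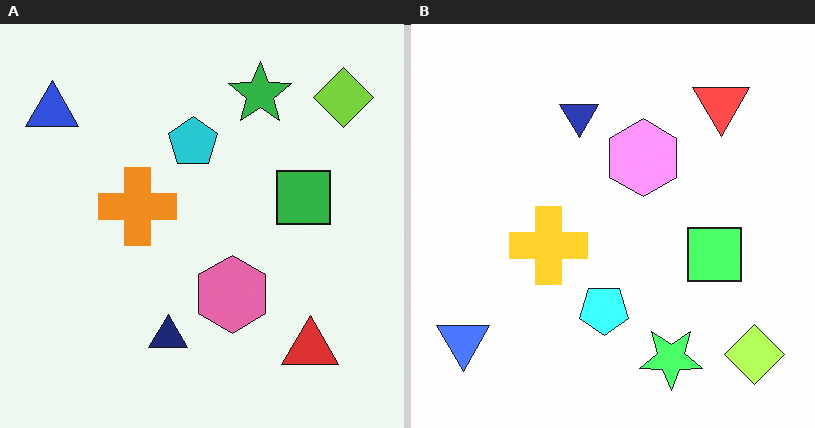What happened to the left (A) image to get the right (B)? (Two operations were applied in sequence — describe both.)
The right (B) image is the left (A) flipped vertically (top ↔ bottom), then noticeably brightened.

The green star is in the top of the left (A) image and the bottom of the right (B) — shapes on opposite sides of the horizontal midline have swapped in a mirror flip. Every pixel — background and shapes alike — is uniformly brightened.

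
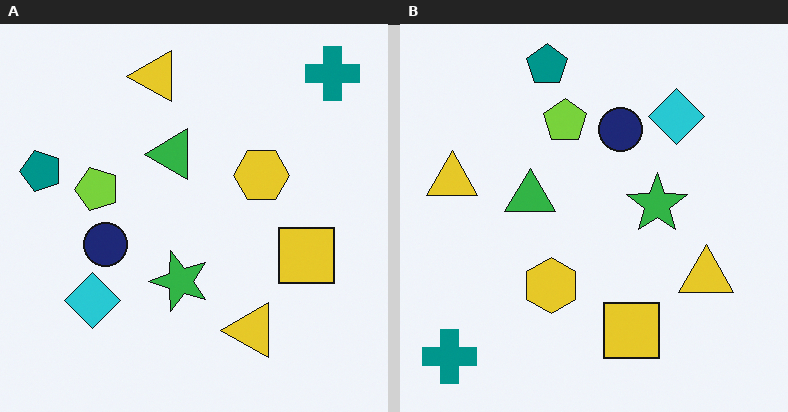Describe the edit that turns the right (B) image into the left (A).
Transposed (reflected across the top-left ↔ bottom-right diagonal).

Shapes have swapped their row and column positions — what was in the top-right is now in the bottom-left — a diagonal reflection.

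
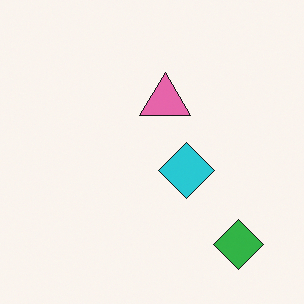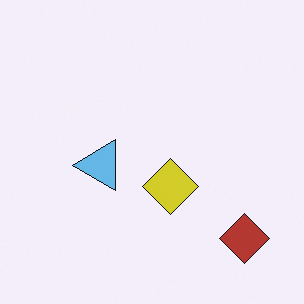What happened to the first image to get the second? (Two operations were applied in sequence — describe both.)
This is the original image hue-shifted by a large amount, then transposed (reflected across the top-left ↔ bottom-right diagonal).

Every shape's color has rotated by the same amount around the hue wheel — a uniform hue shift. Shapes have swapped their row and column positions — what was in the top-right is now in the bottom-left — a diagonal reflection.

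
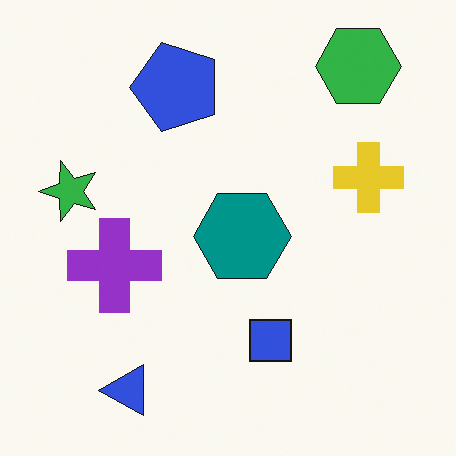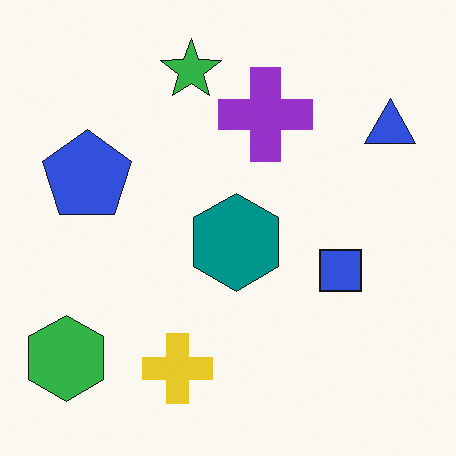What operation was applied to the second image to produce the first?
The first image is the second transposed (reflected across the top-left ↔ bottom-right diagonal).

Shapes have swapped their row and column positions — what was in the top-right is now in the bottom-left — a diagonal reflection.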